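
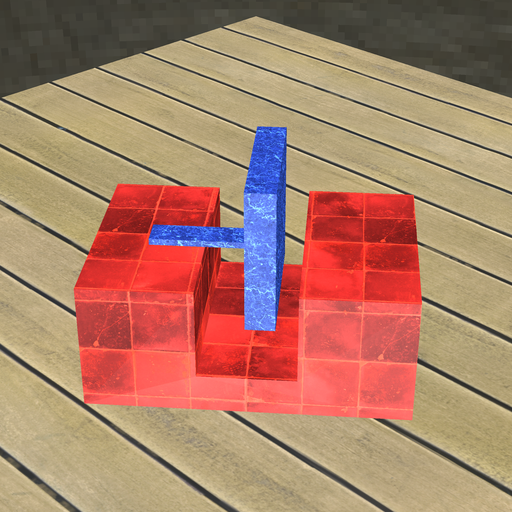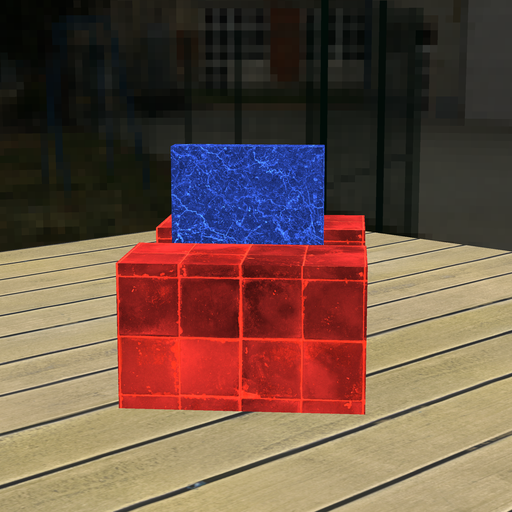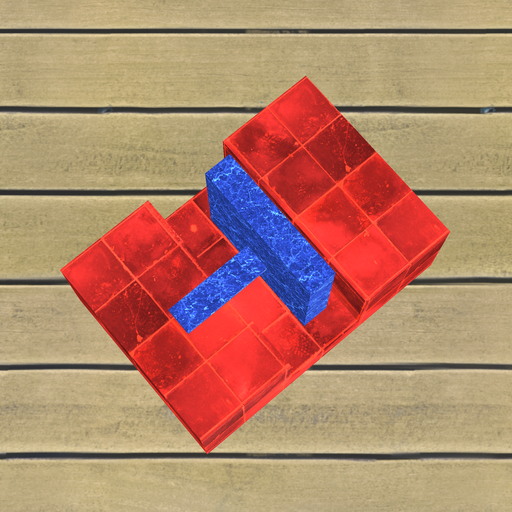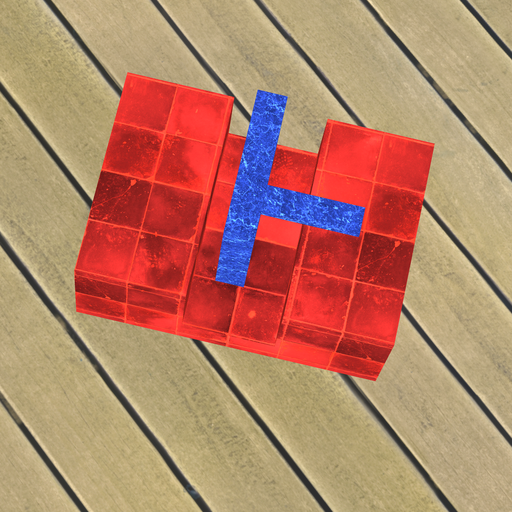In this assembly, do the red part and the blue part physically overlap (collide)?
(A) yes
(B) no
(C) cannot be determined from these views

(B) no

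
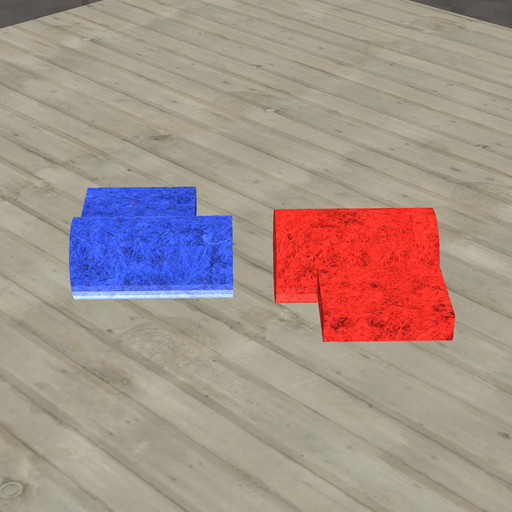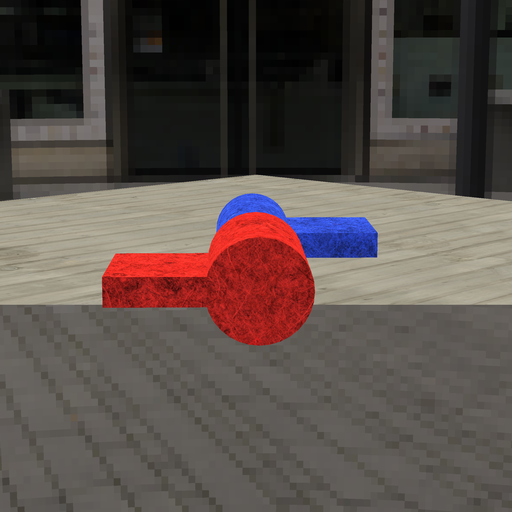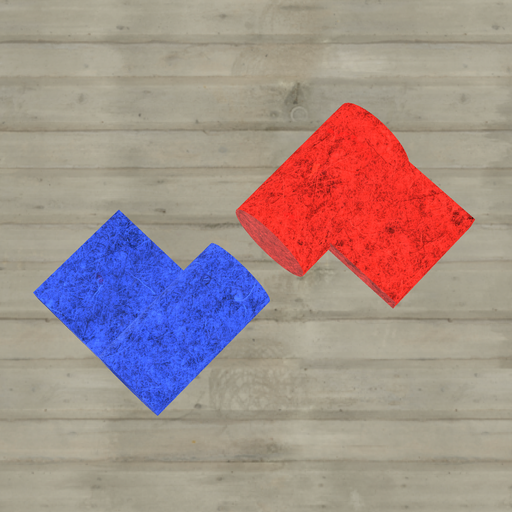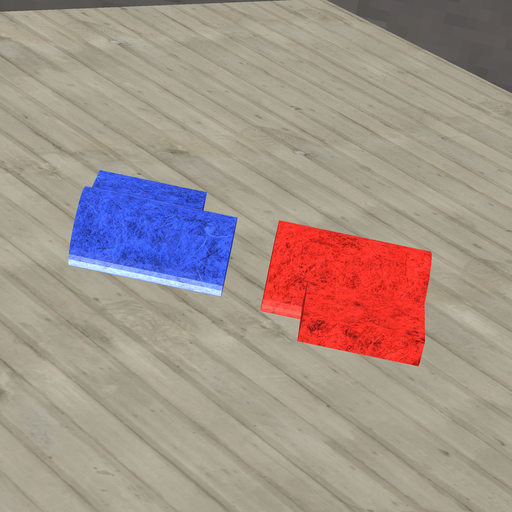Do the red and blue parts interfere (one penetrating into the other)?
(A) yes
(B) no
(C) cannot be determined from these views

(B) no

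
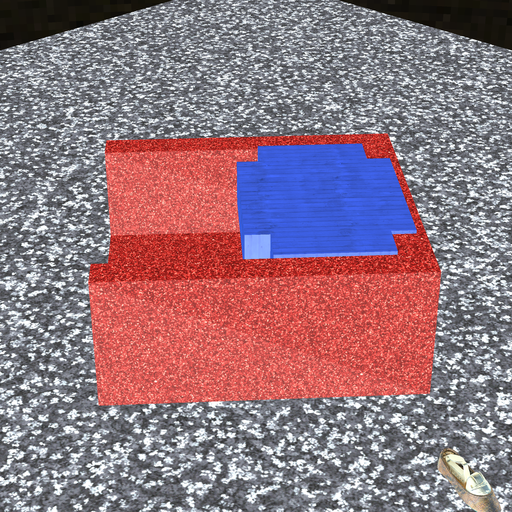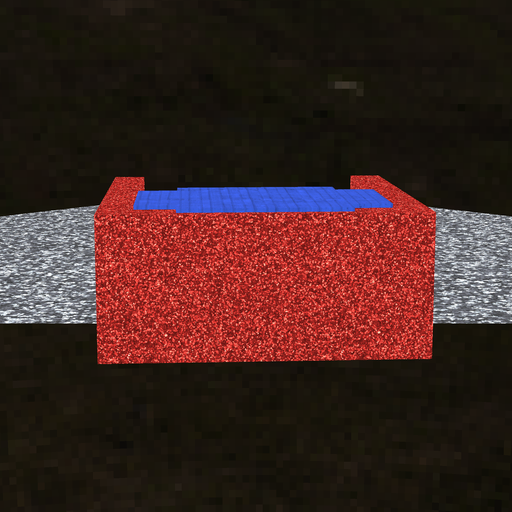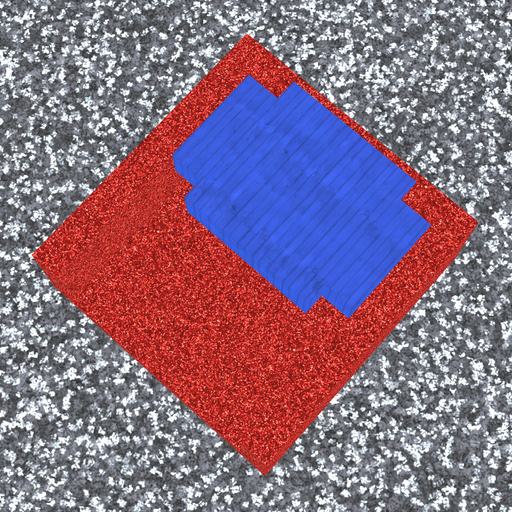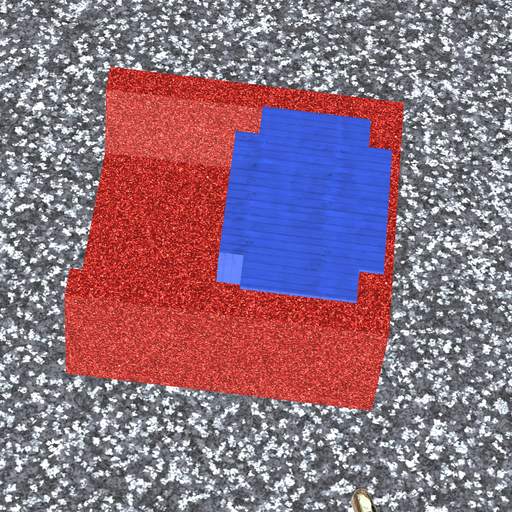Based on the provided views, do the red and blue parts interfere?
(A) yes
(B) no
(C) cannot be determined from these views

(A) yes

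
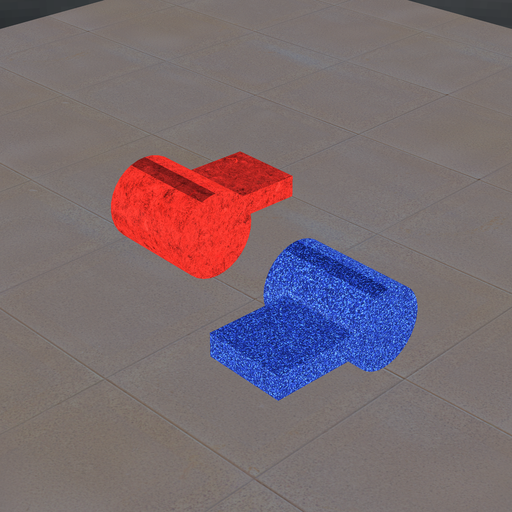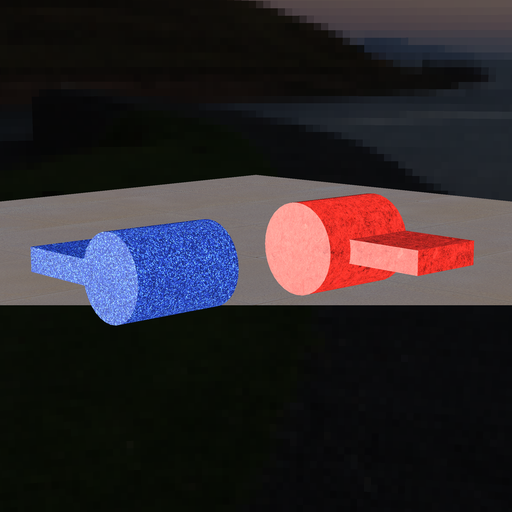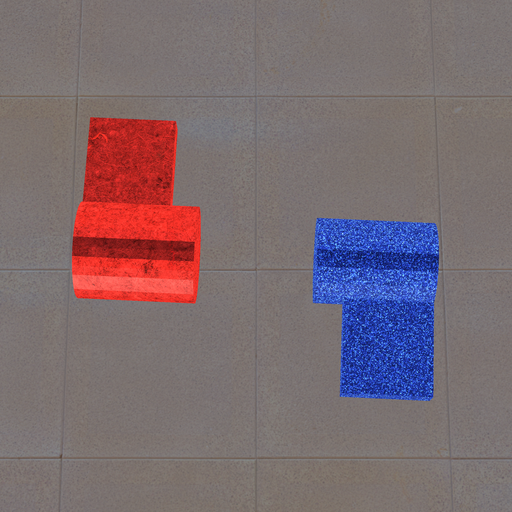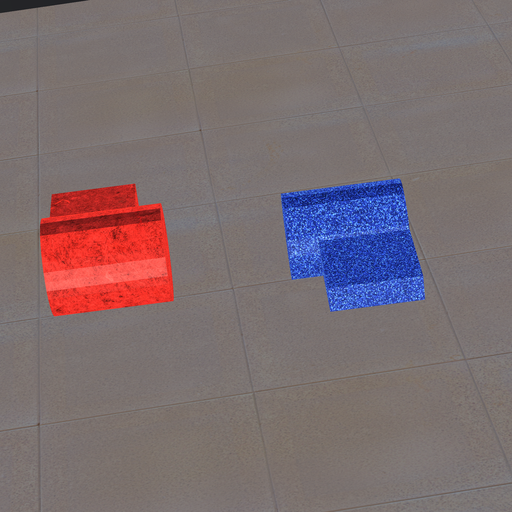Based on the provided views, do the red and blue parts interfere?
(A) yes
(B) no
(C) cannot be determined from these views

(B) no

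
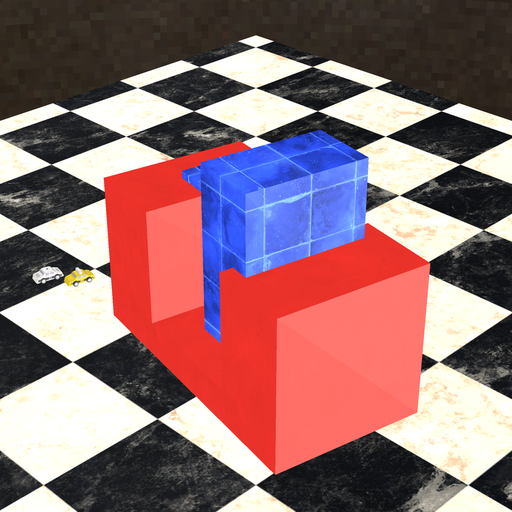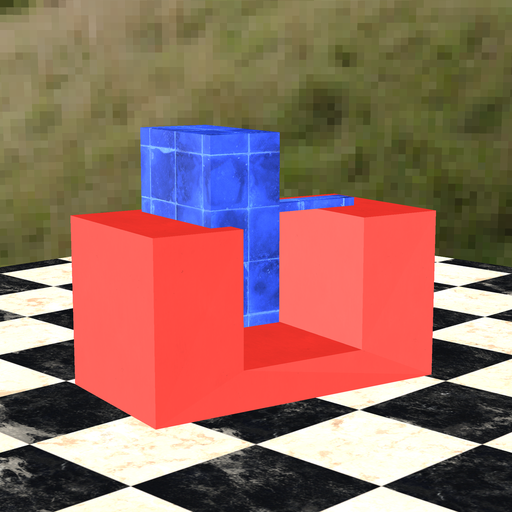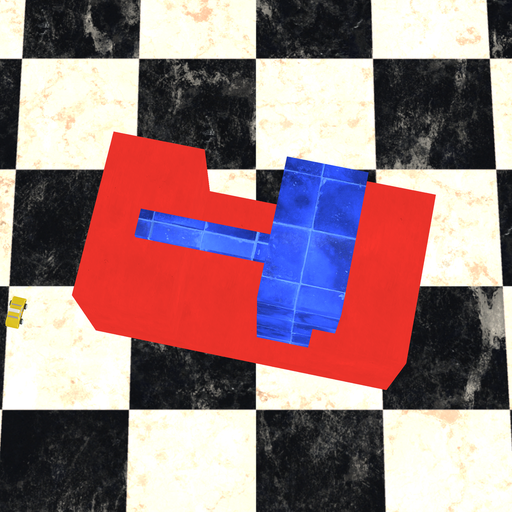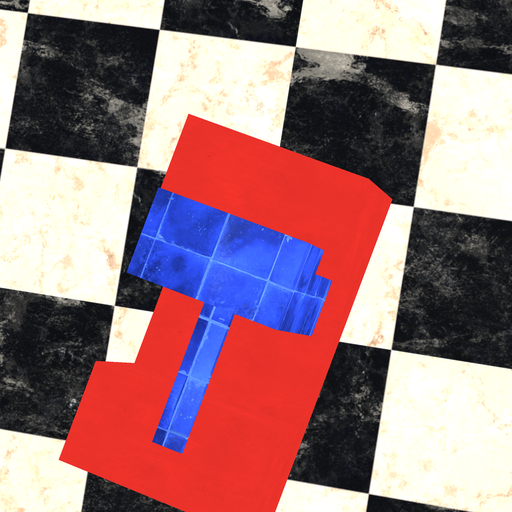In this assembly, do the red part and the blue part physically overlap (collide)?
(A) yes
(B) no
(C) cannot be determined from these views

(A) yes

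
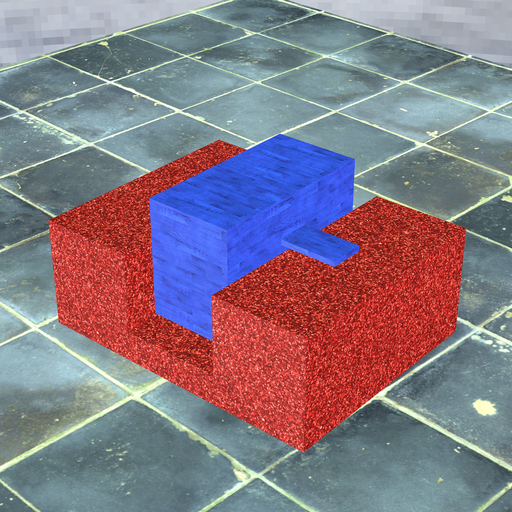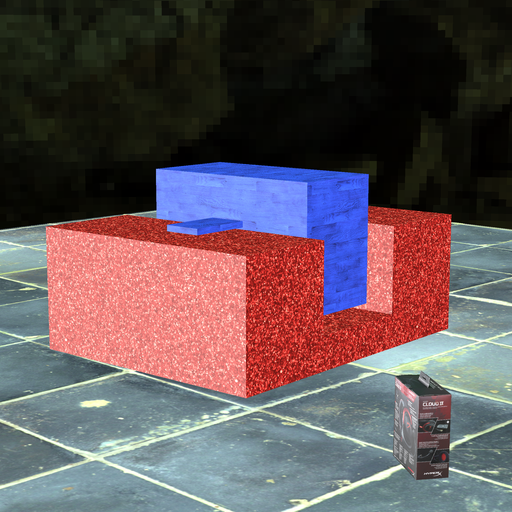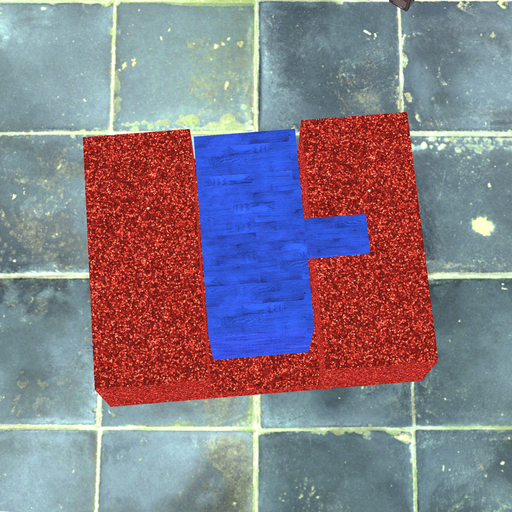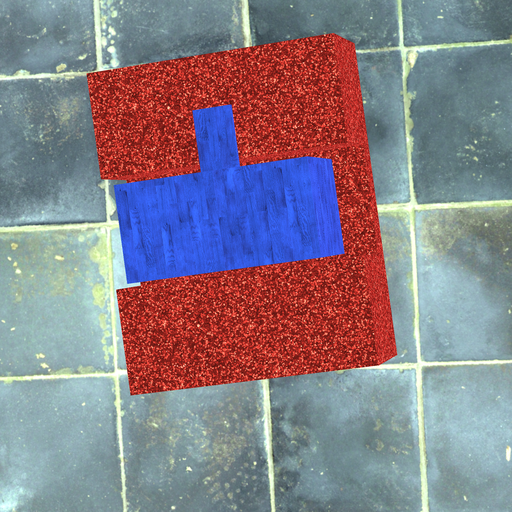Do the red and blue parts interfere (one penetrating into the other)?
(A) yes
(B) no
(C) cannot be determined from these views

(B) no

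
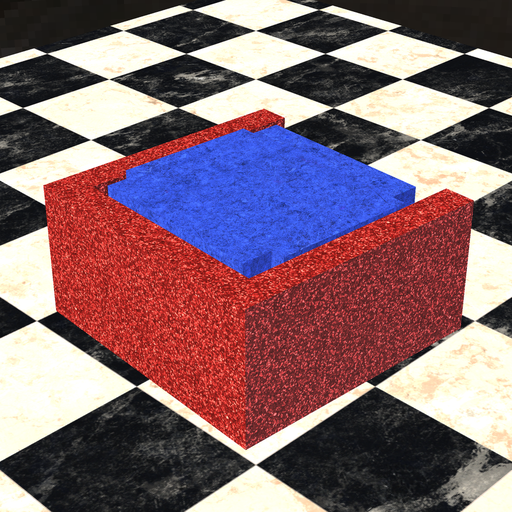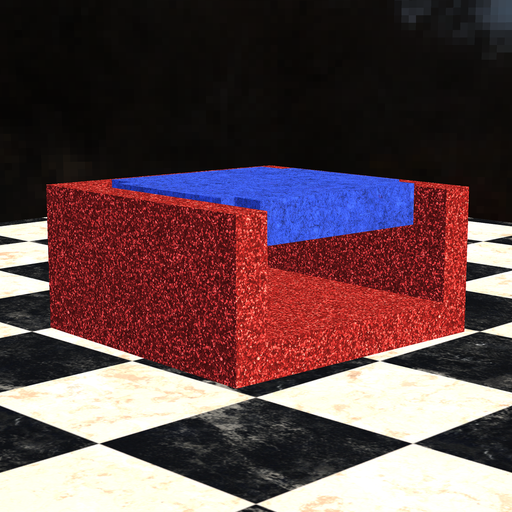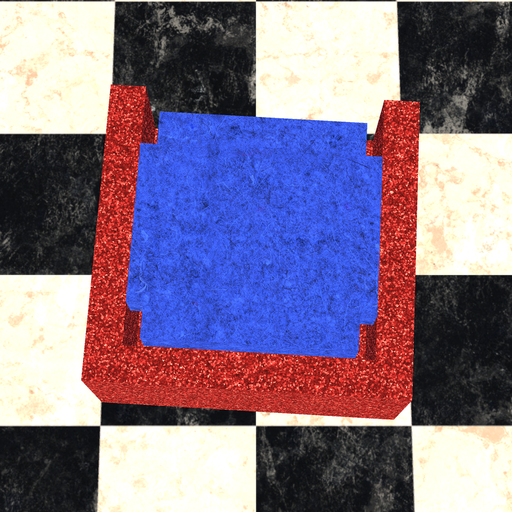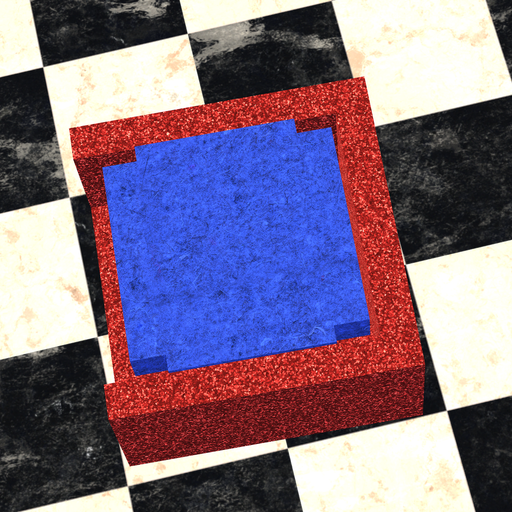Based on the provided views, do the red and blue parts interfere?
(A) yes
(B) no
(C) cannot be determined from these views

(B) no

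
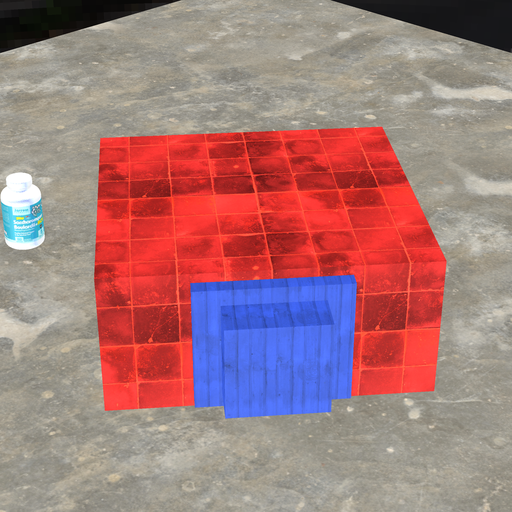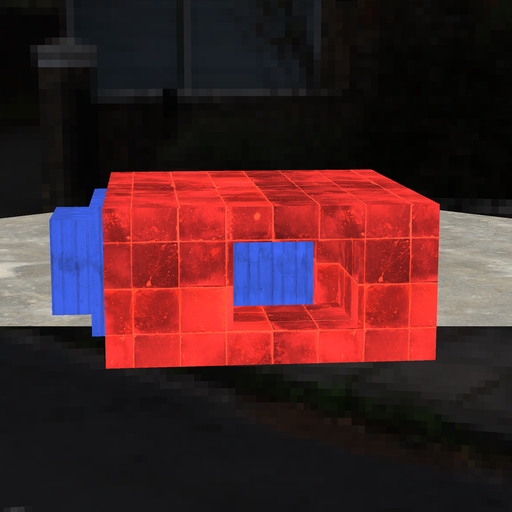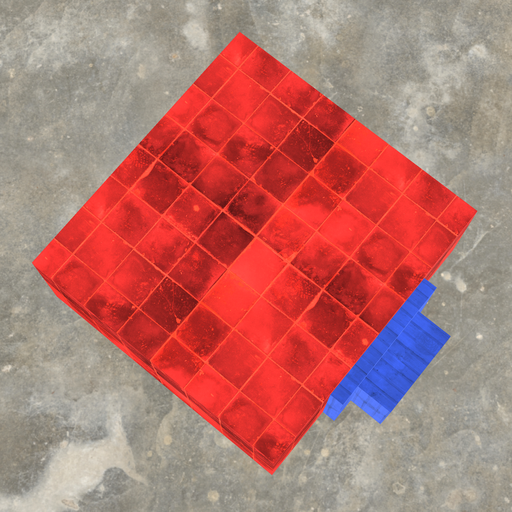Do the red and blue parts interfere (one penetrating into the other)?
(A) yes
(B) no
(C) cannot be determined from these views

(C) cannot be determined from these views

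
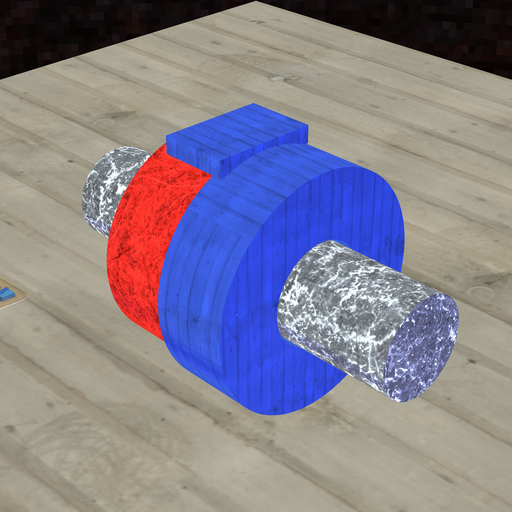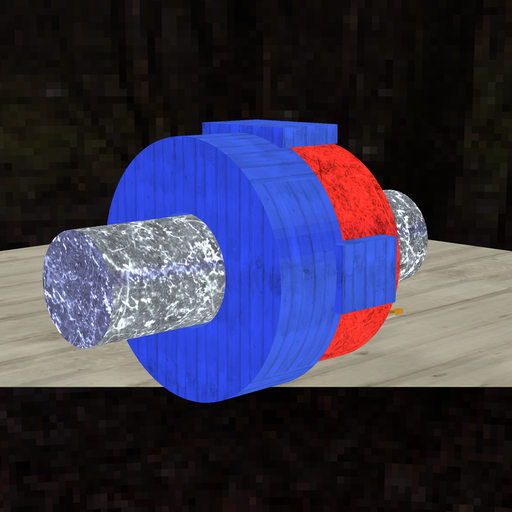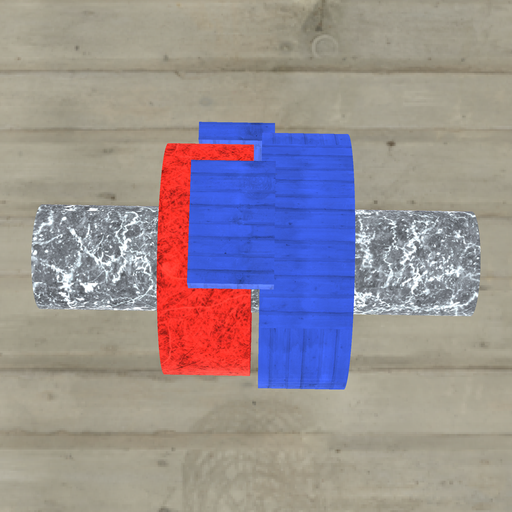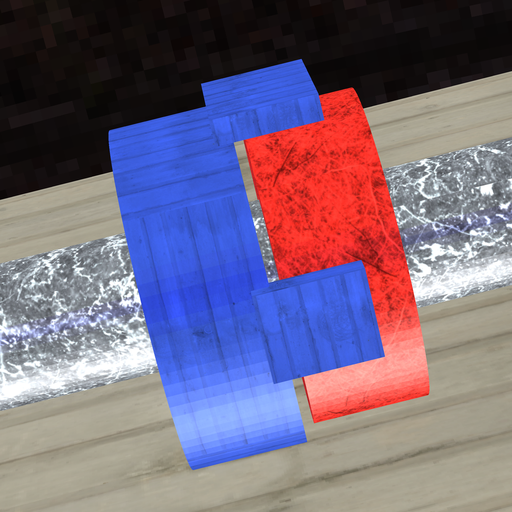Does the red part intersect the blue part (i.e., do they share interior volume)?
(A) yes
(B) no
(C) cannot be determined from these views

(B) no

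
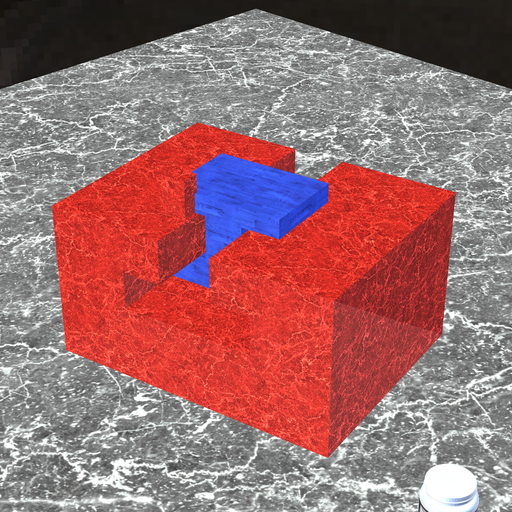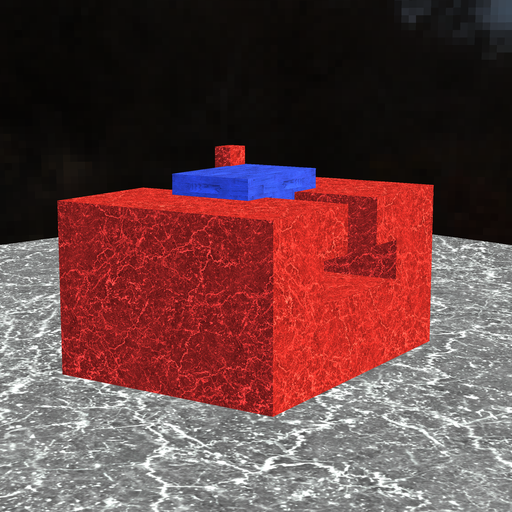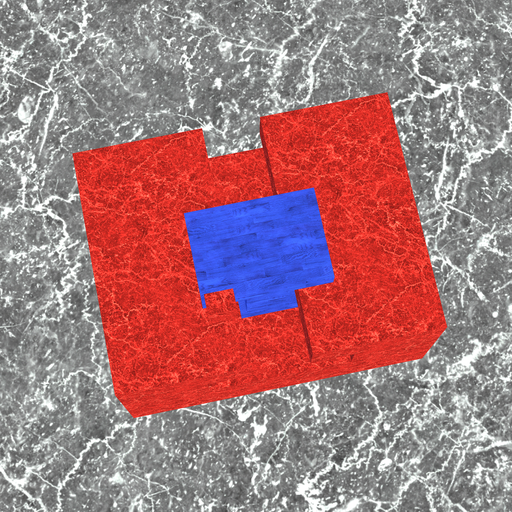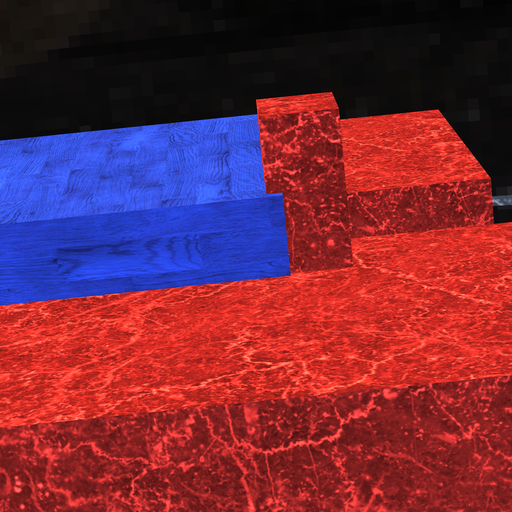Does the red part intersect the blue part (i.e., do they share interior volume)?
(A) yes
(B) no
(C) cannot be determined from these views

(A) yes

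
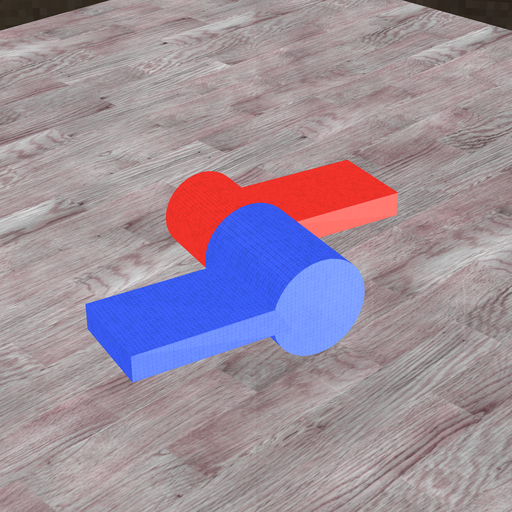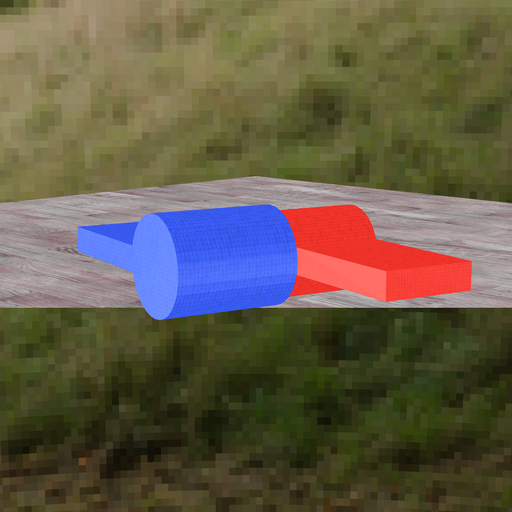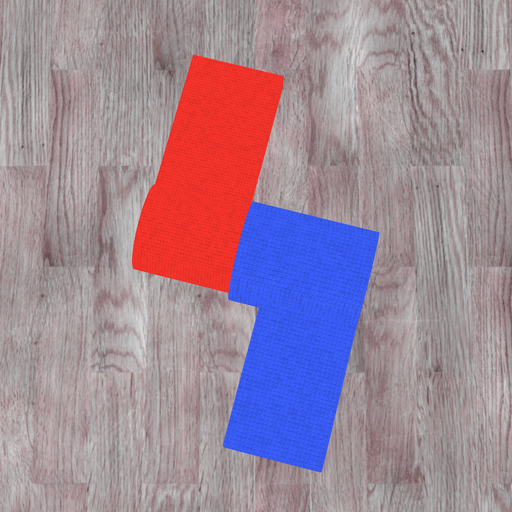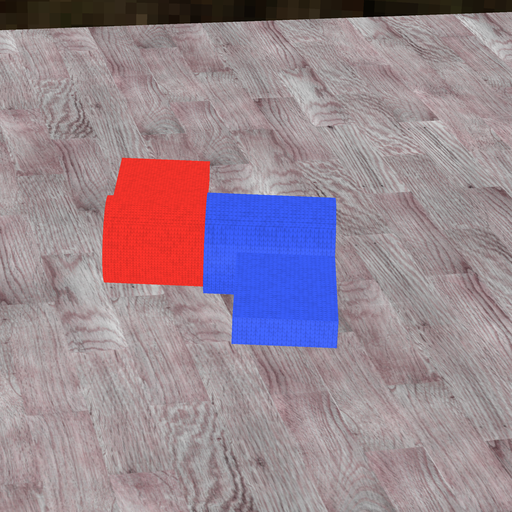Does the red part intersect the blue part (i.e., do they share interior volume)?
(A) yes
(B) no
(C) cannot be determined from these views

(A) yes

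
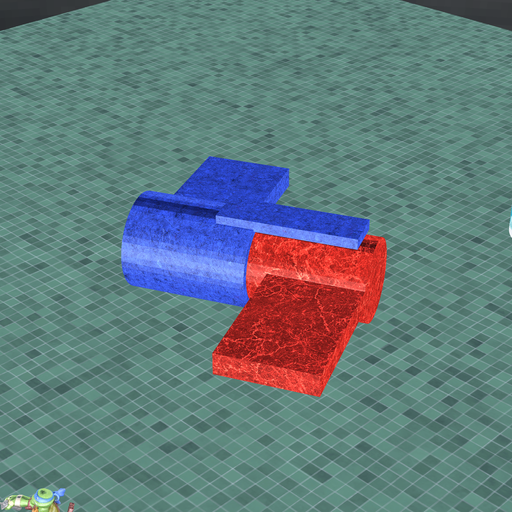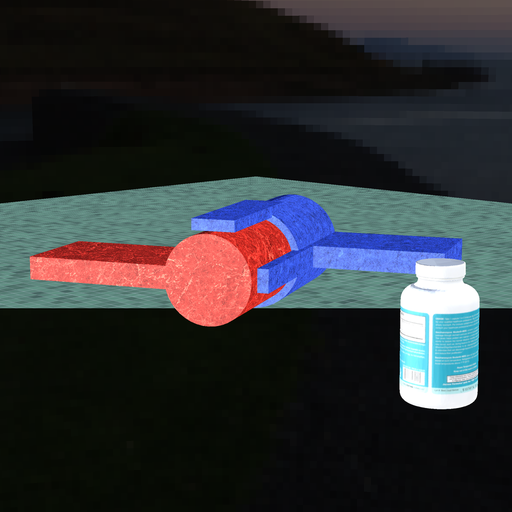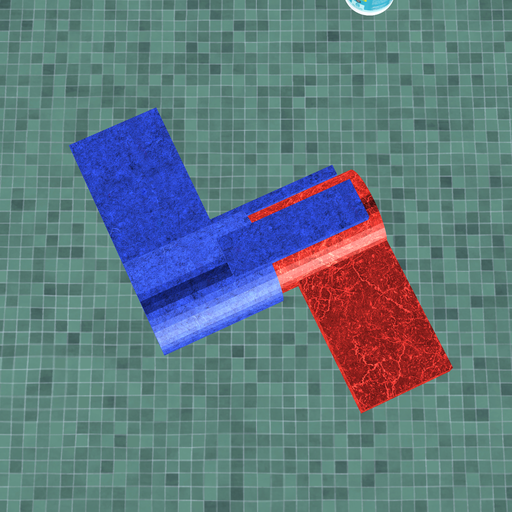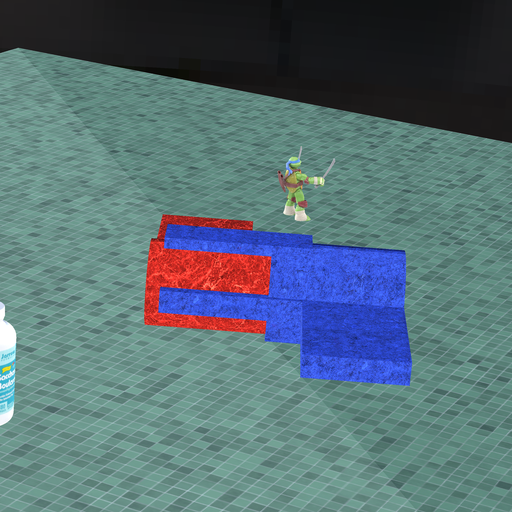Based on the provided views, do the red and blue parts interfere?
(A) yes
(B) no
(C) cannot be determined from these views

(A) yes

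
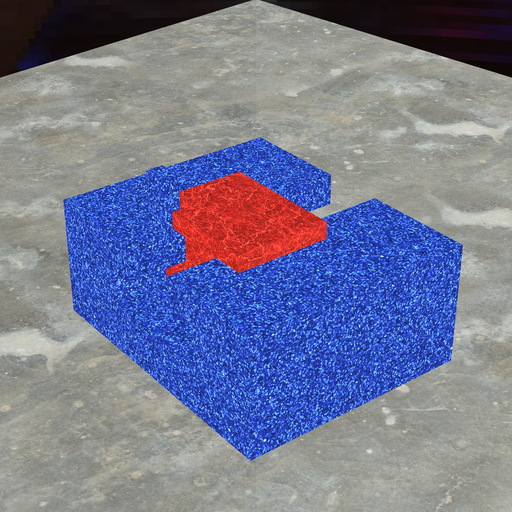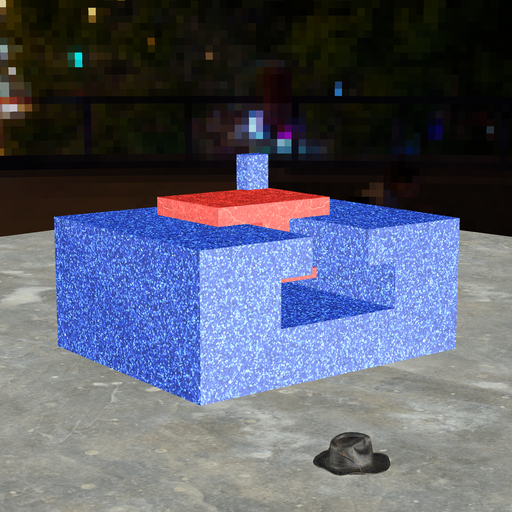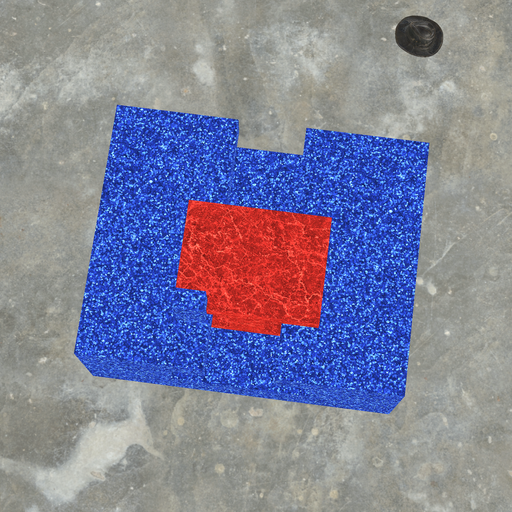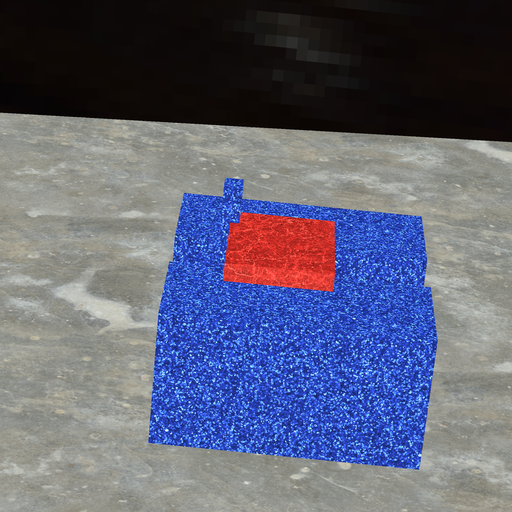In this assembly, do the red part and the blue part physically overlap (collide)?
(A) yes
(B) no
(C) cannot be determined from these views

(A) yes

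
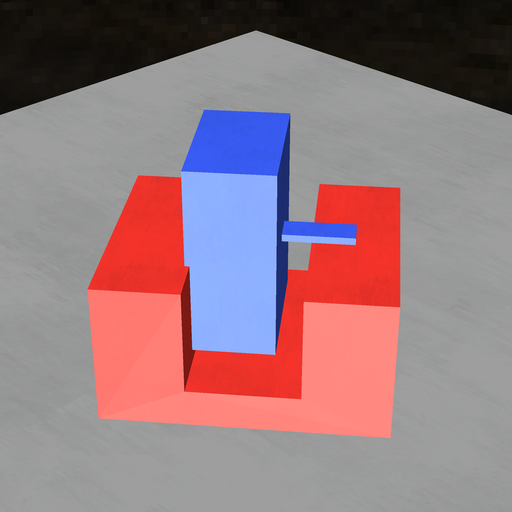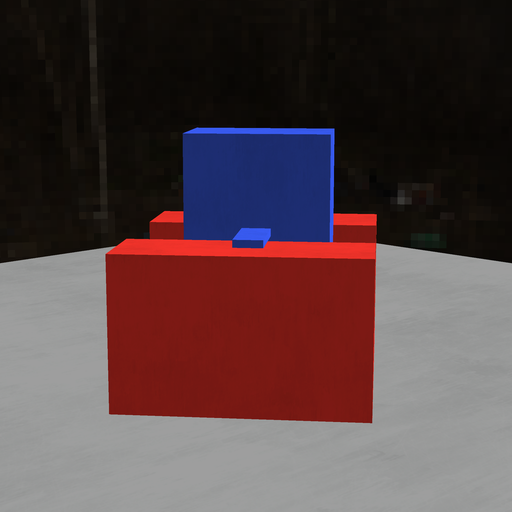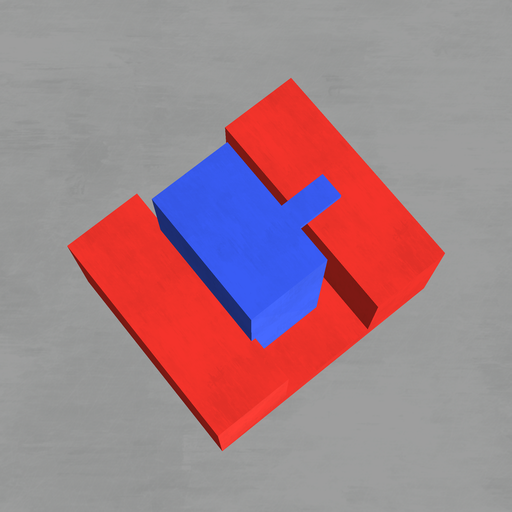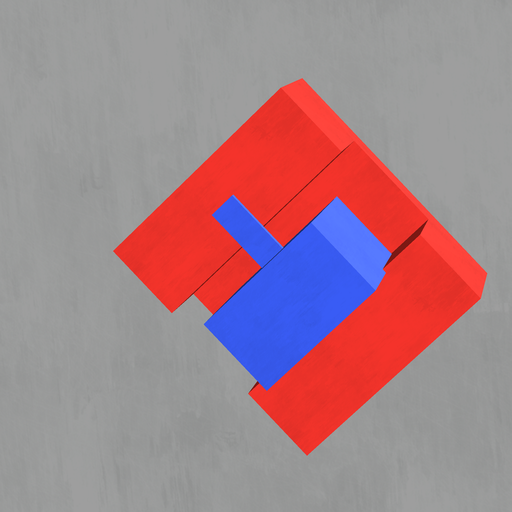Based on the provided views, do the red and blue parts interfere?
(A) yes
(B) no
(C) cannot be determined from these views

(A) yes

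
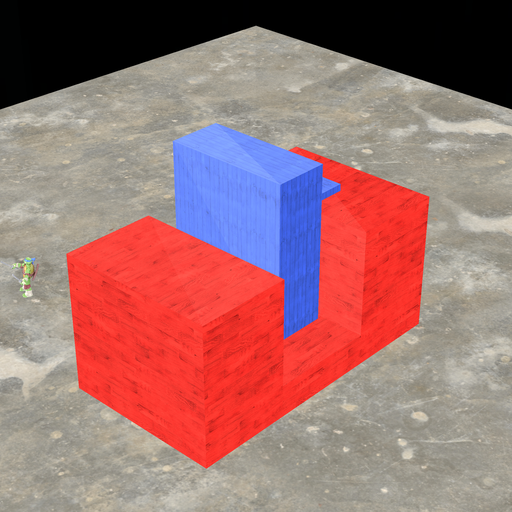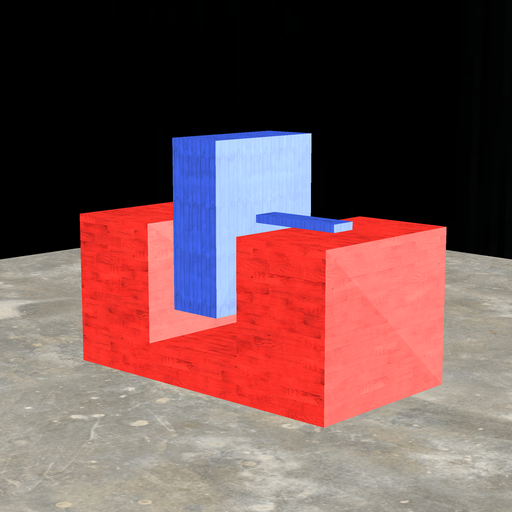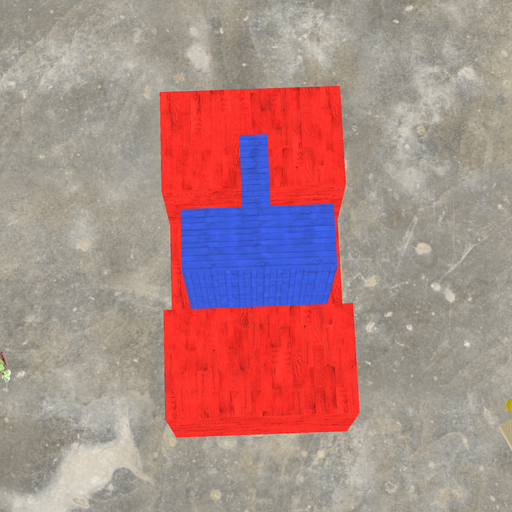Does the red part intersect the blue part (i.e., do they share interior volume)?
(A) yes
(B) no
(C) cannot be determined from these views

(B) no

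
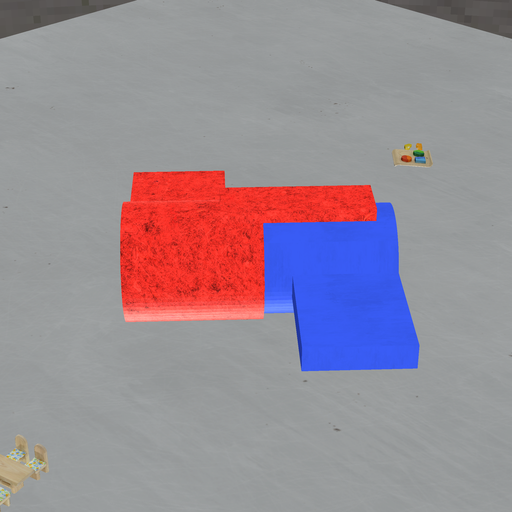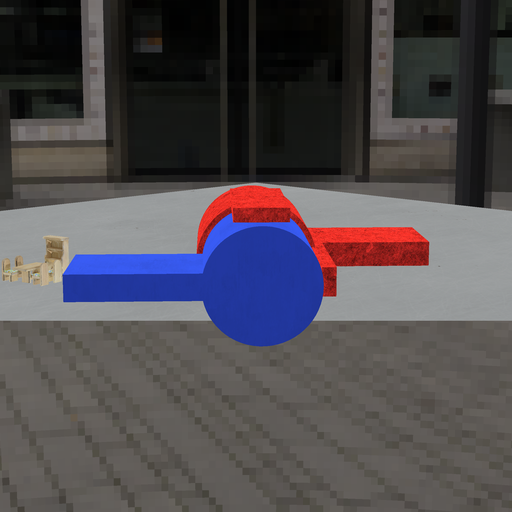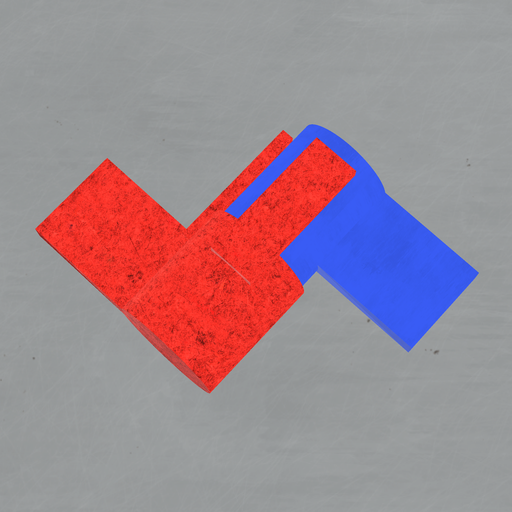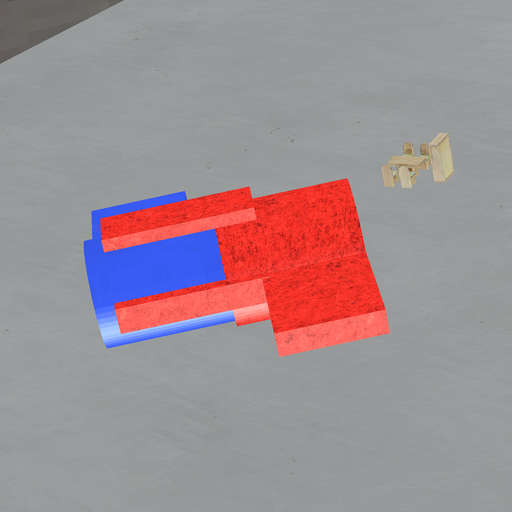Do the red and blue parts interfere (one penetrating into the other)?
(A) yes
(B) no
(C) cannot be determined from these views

(A) yes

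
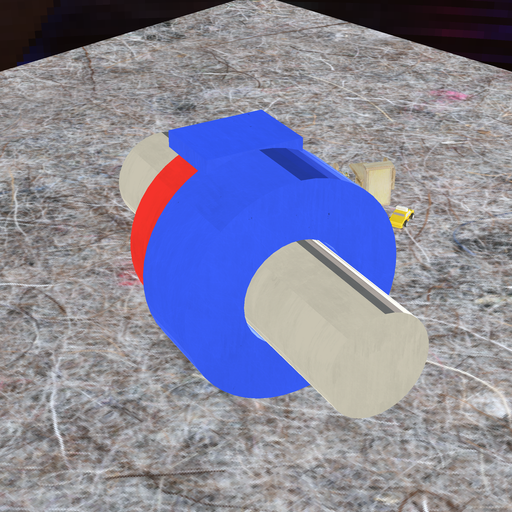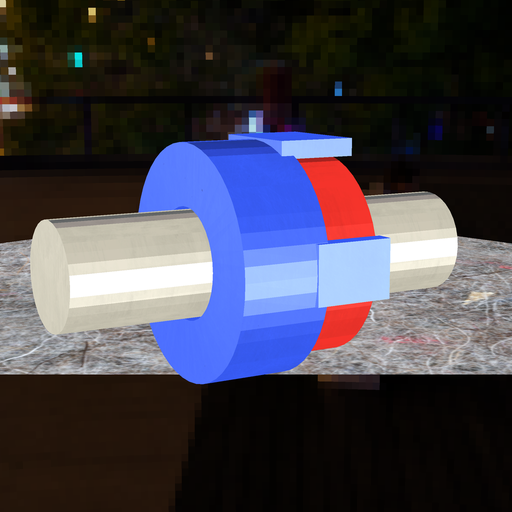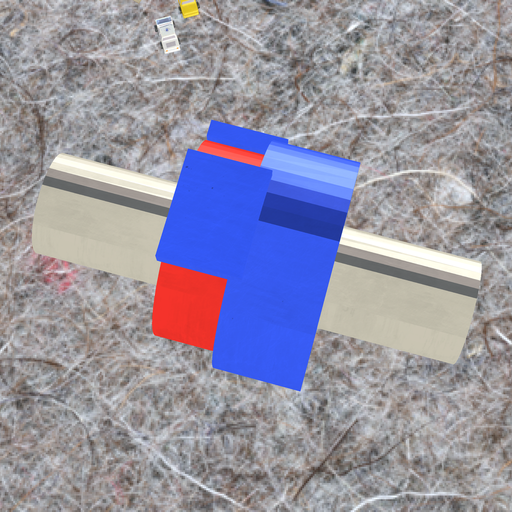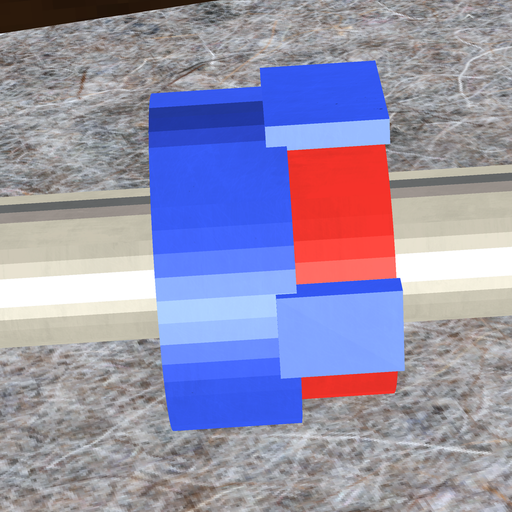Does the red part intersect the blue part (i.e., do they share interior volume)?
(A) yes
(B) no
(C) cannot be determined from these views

(A) yes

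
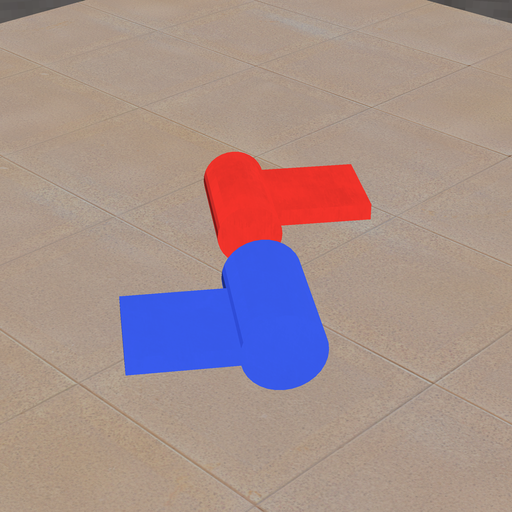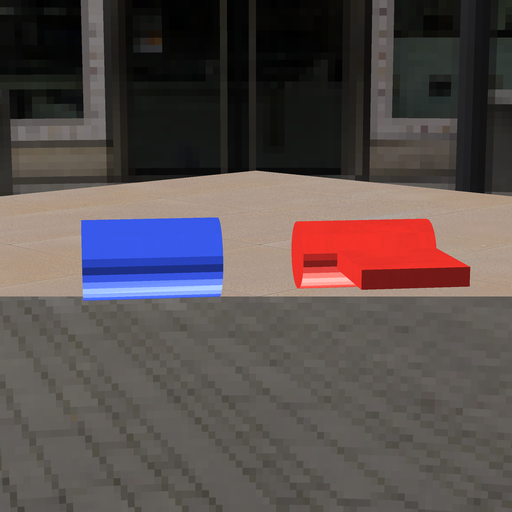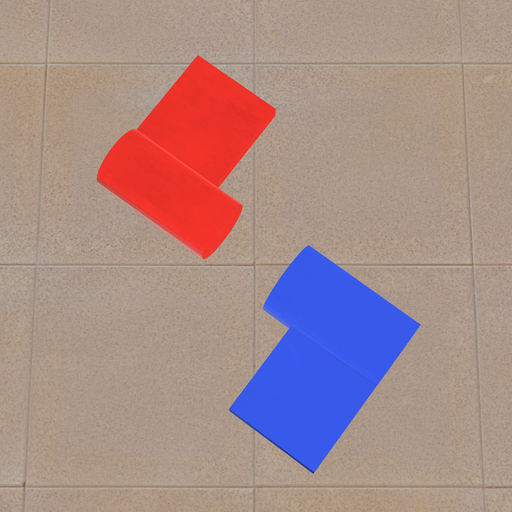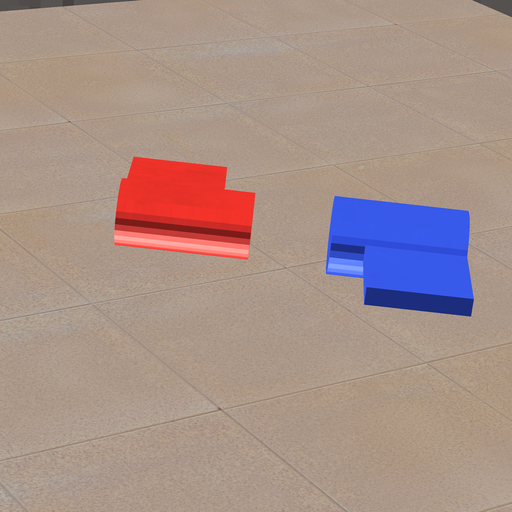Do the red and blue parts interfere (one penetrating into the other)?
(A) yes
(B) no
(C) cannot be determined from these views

(B) no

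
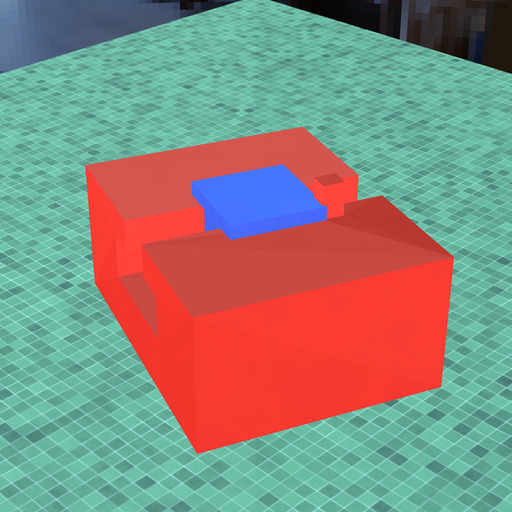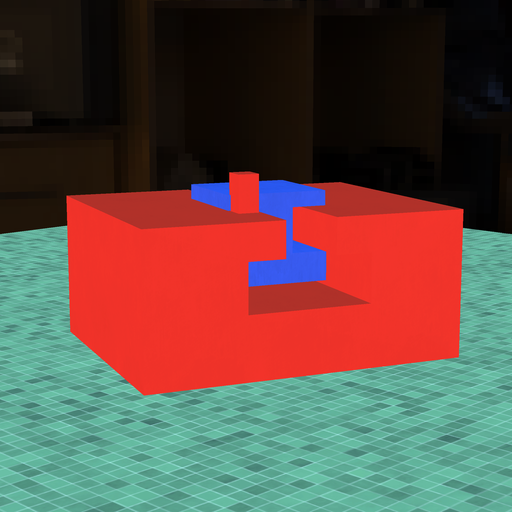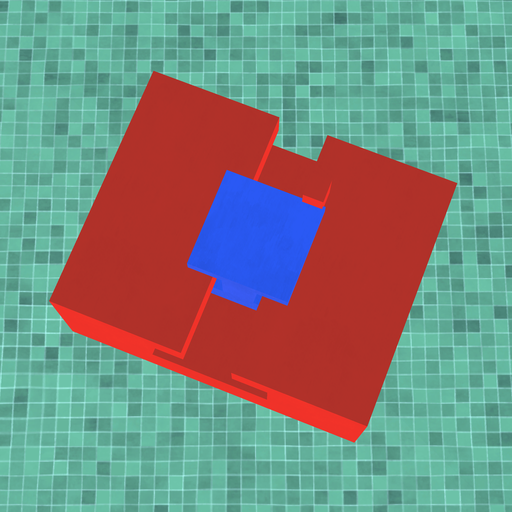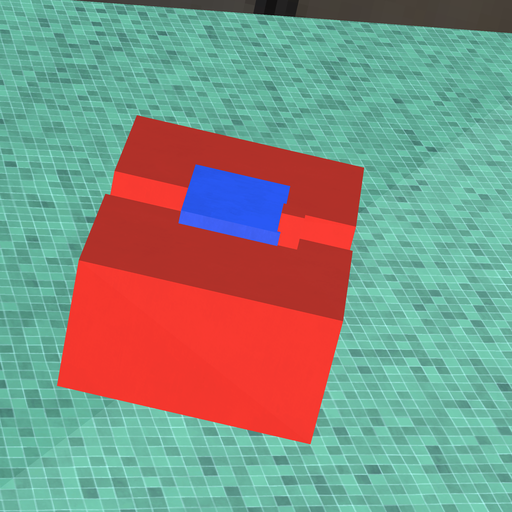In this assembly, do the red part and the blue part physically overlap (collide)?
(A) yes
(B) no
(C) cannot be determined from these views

(A) yes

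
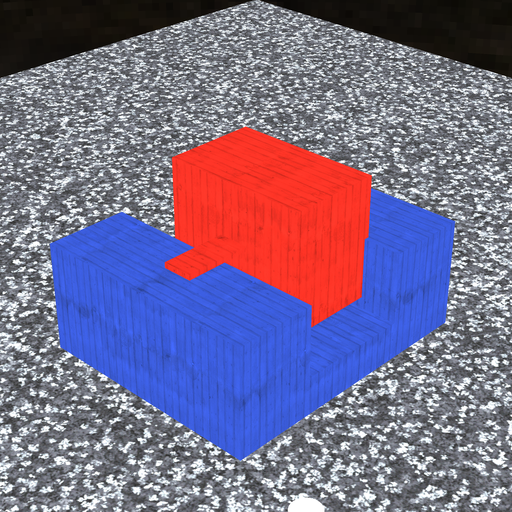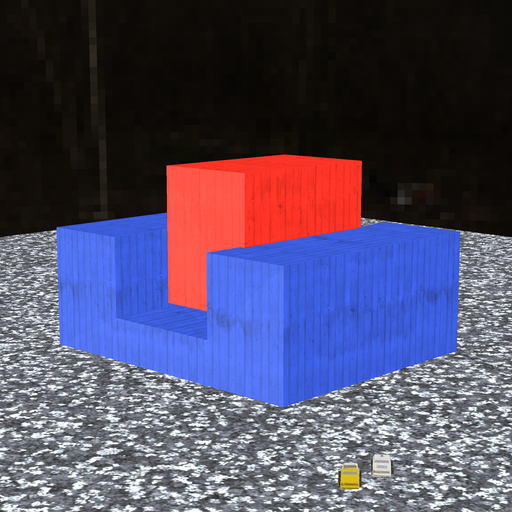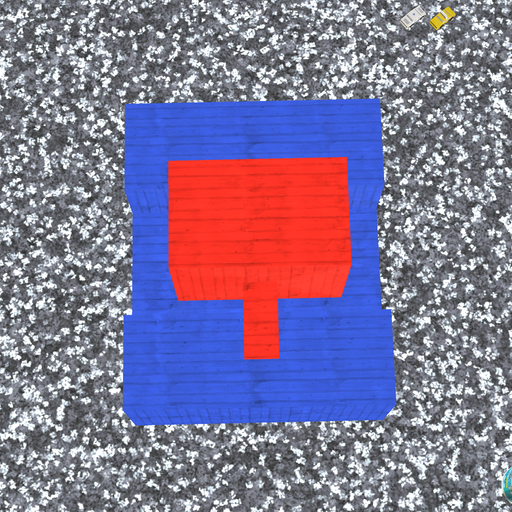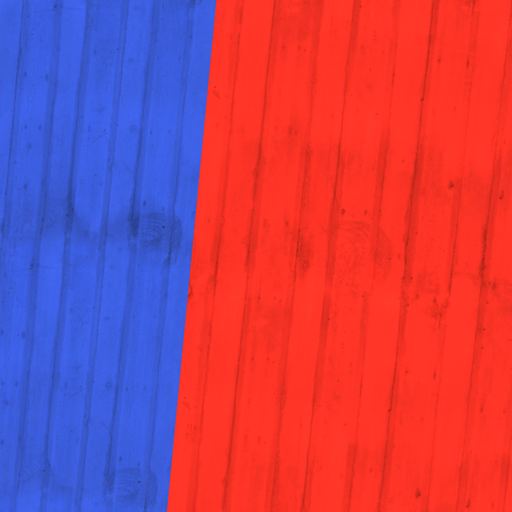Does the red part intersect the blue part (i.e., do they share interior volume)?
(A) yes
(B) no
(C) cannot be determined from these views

(A) yes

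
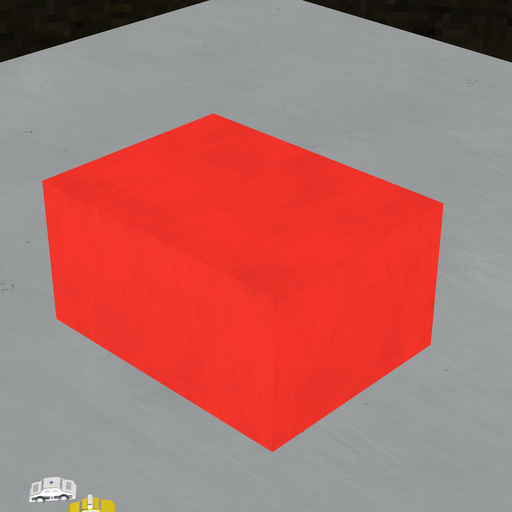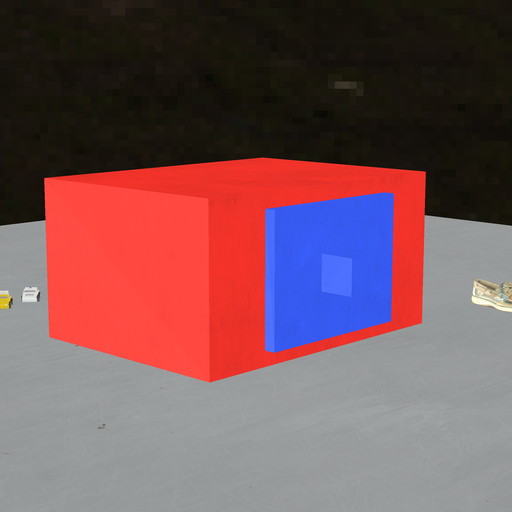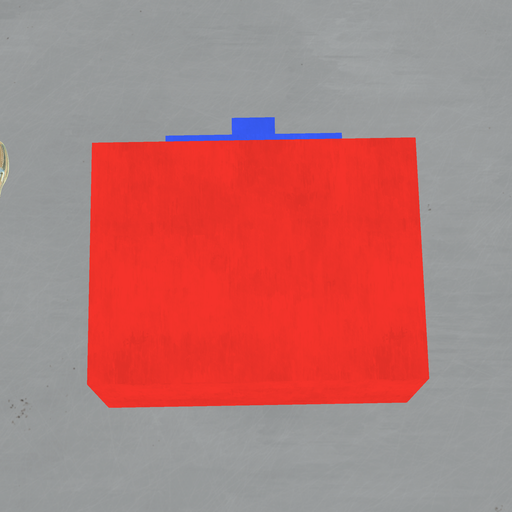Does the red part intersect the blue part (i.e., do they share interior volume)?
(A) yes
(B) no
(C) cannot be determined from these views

(C) cannot be determined from these views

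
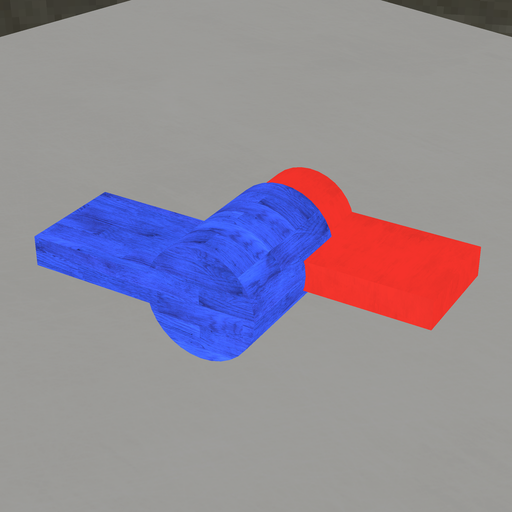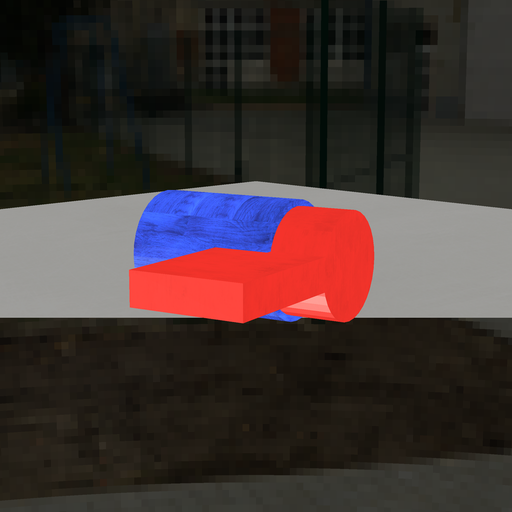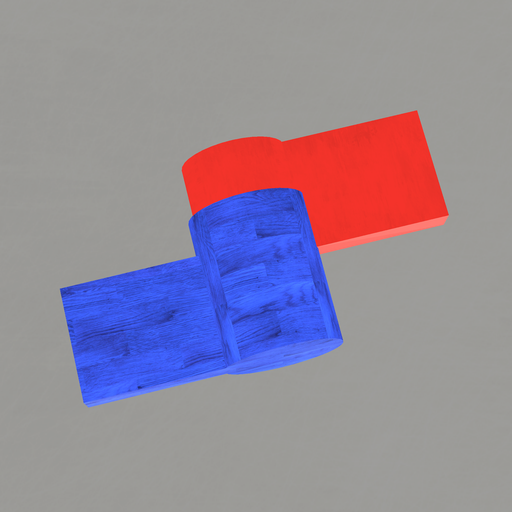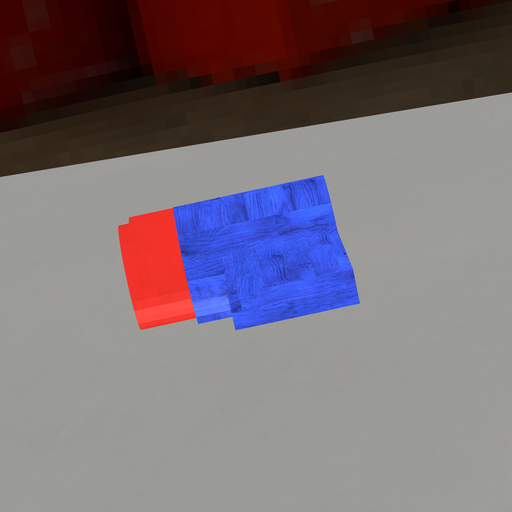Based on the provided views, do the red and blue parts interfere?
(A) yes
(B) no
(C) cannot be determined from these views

(A) yes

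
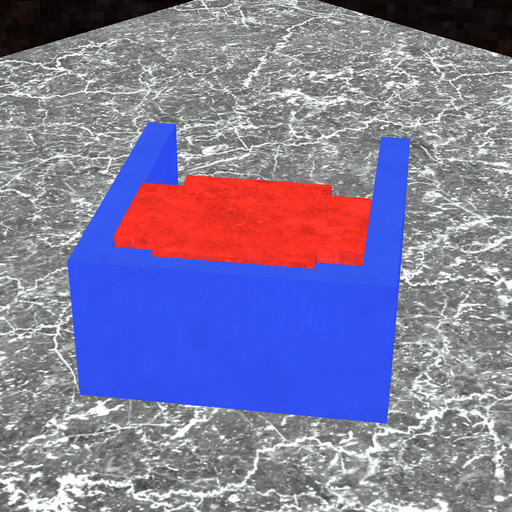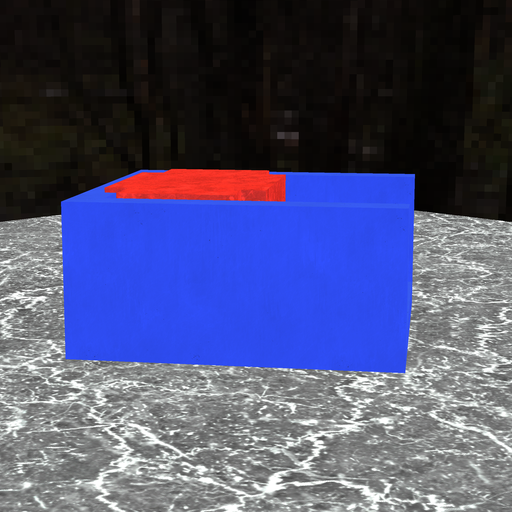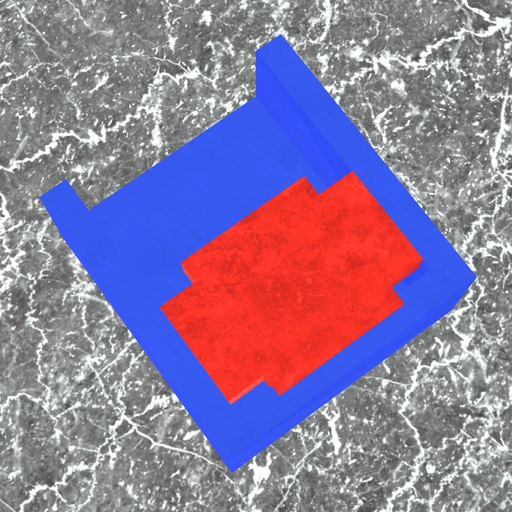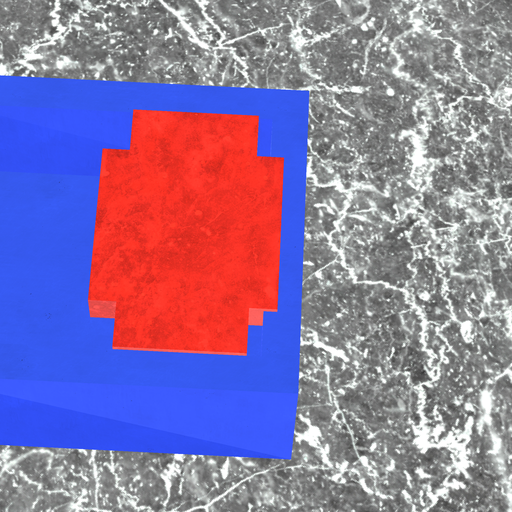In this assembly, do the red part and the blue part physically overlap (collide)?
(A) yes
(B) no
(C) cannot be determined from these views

(A) yes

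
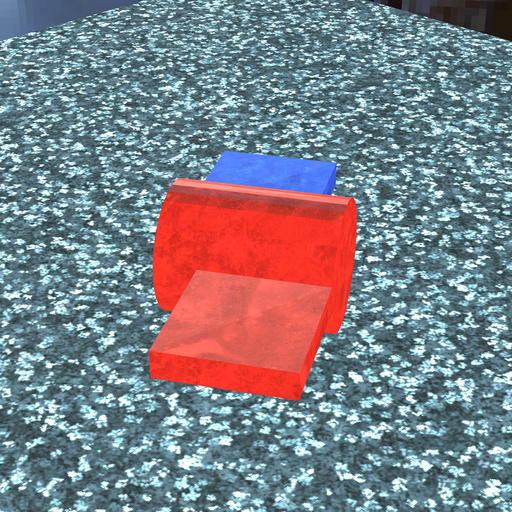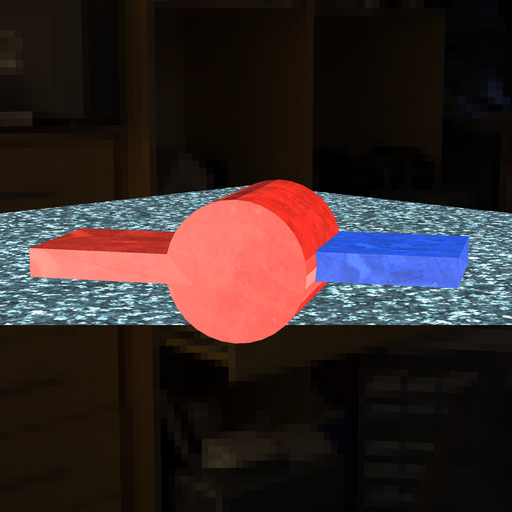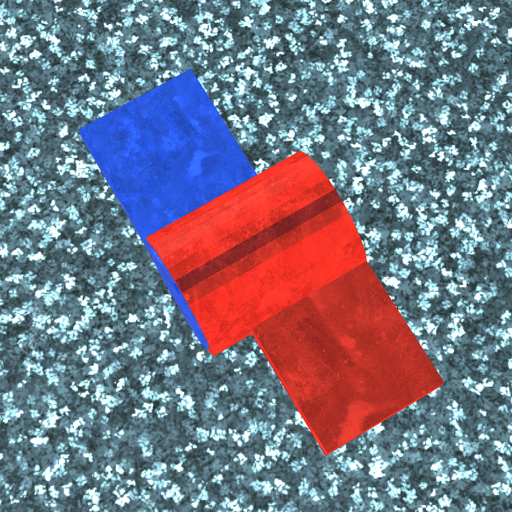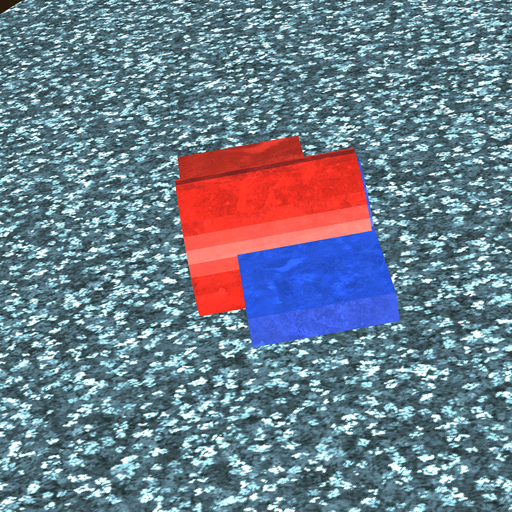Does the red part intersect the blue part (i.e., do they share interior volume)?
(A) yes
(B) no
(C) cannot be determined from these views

(A) yes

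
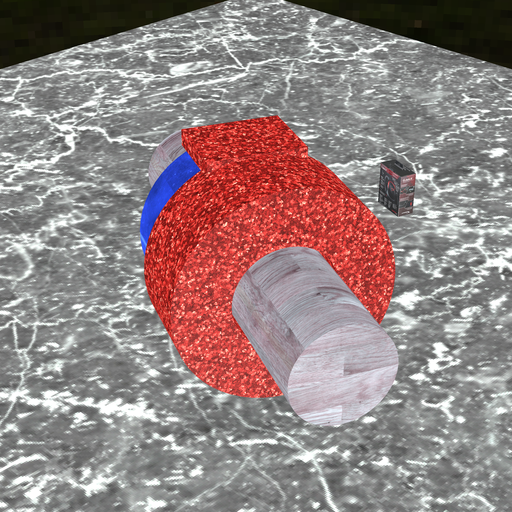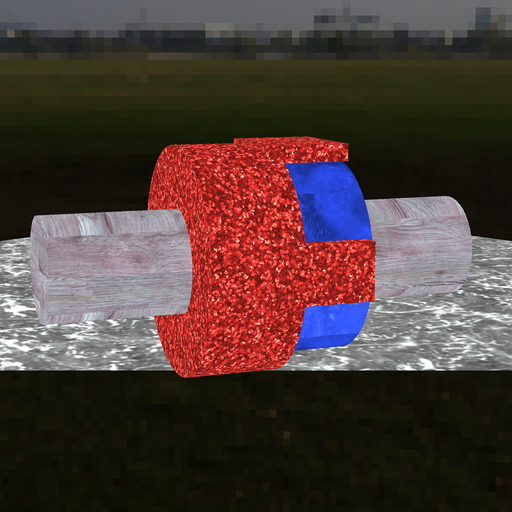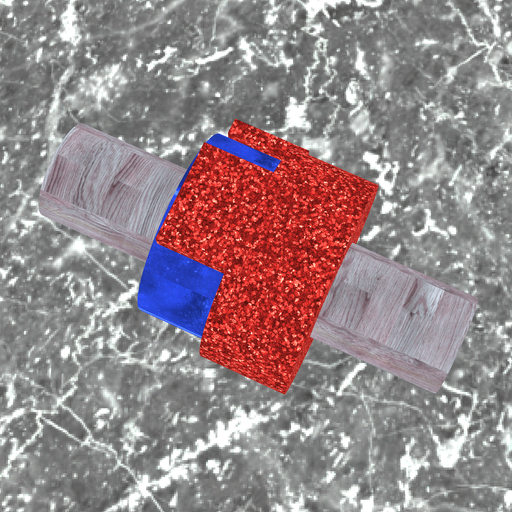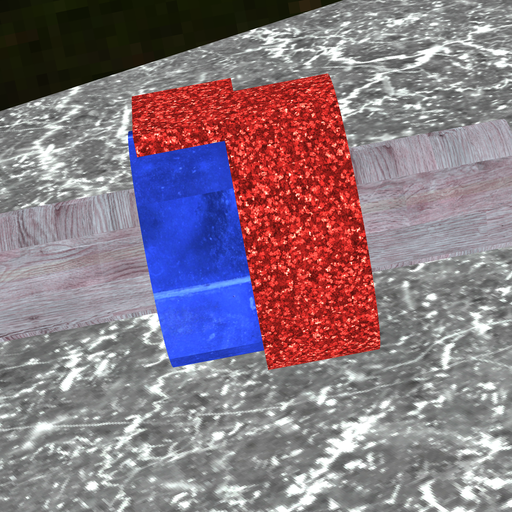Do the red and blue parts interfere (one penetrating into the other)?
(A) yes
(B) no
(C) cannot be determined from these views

(A) yes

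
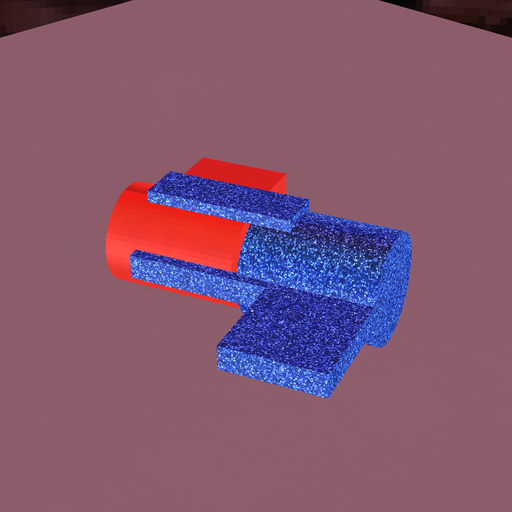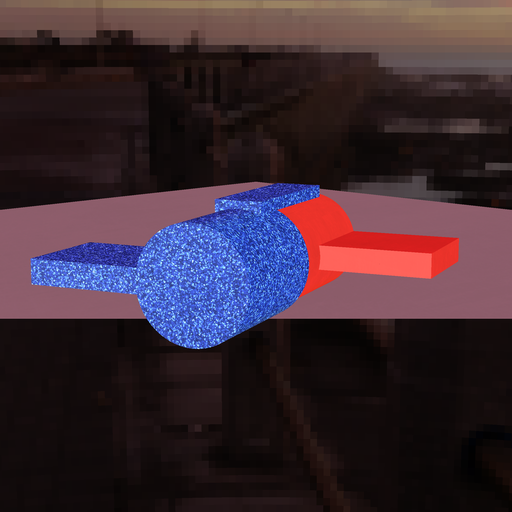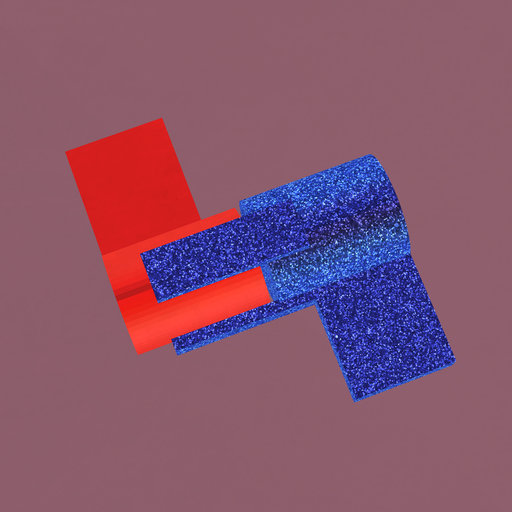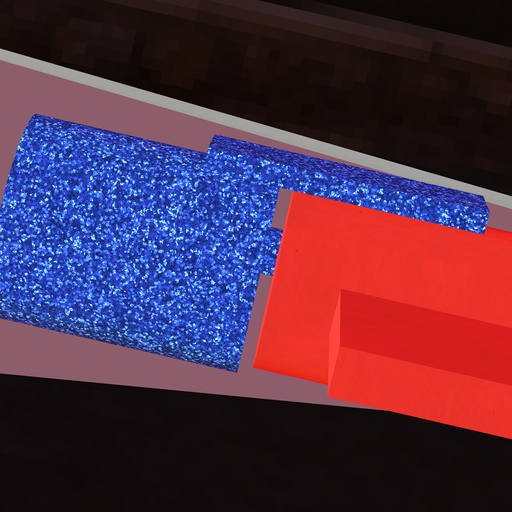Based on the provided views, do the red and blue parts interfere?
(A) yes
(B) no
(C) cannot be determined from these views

(B) no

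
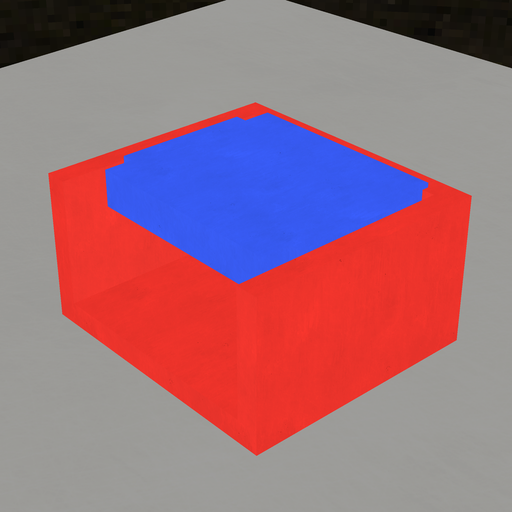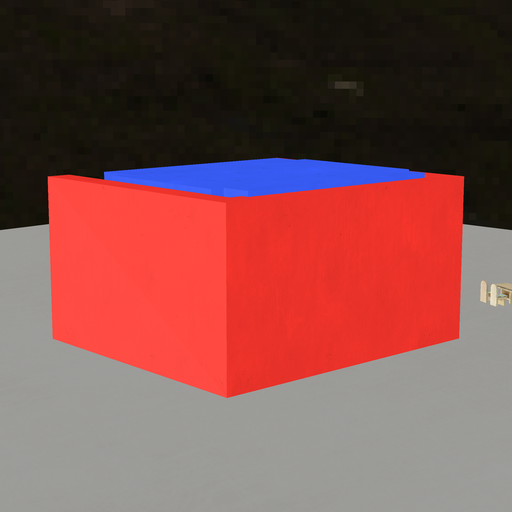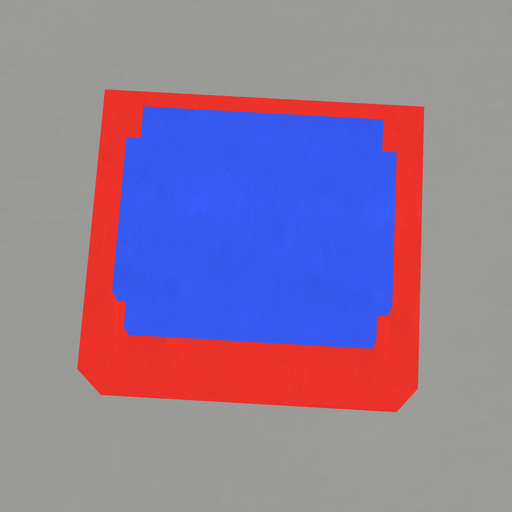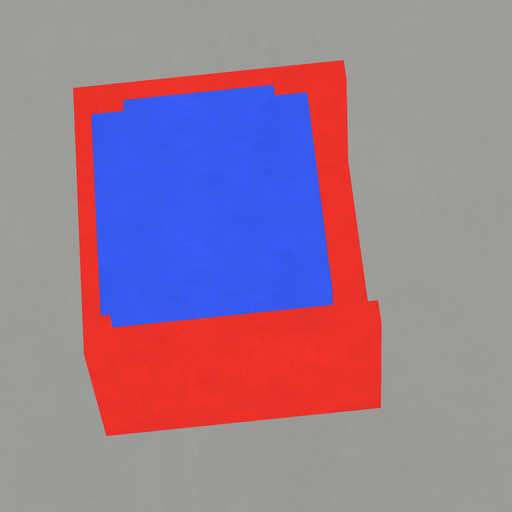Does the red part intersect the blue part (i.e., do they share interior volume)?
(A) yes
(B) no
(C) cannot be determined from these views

(A) yes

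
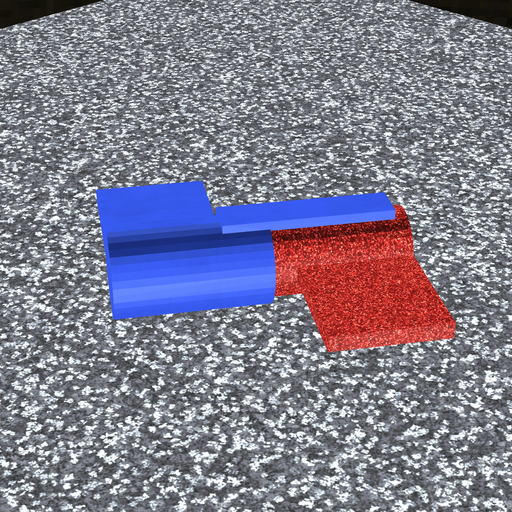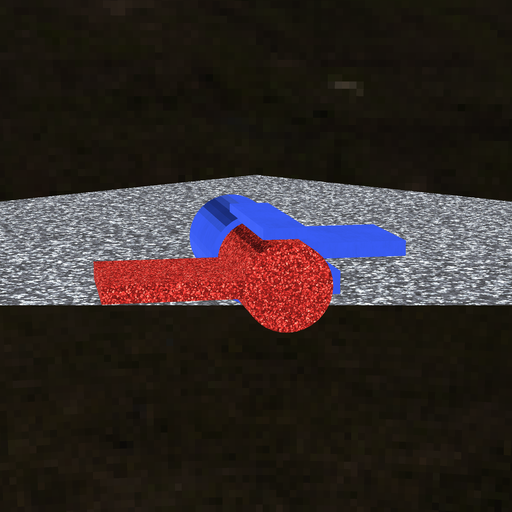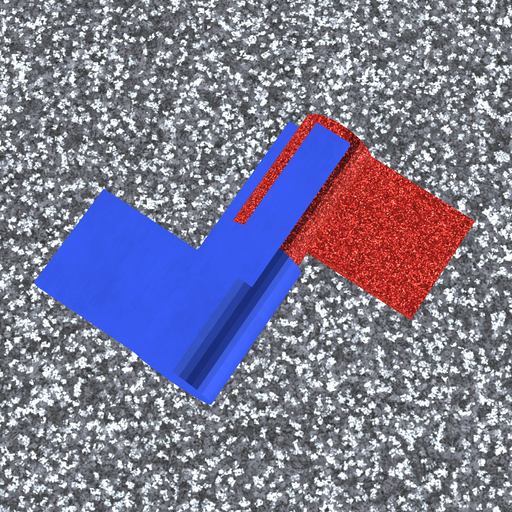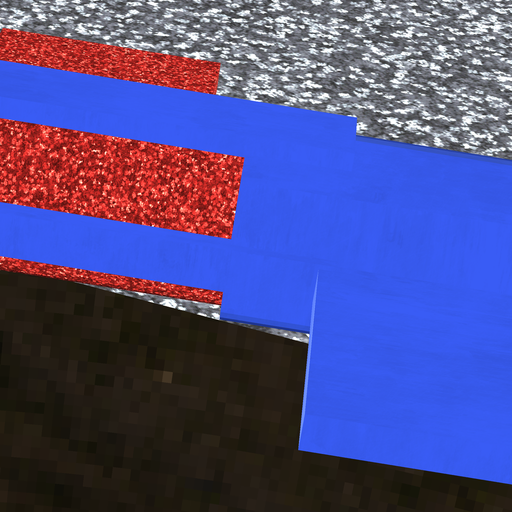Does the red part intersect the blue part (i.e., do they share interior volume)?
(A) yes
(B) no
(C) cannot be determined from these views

(A) yes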